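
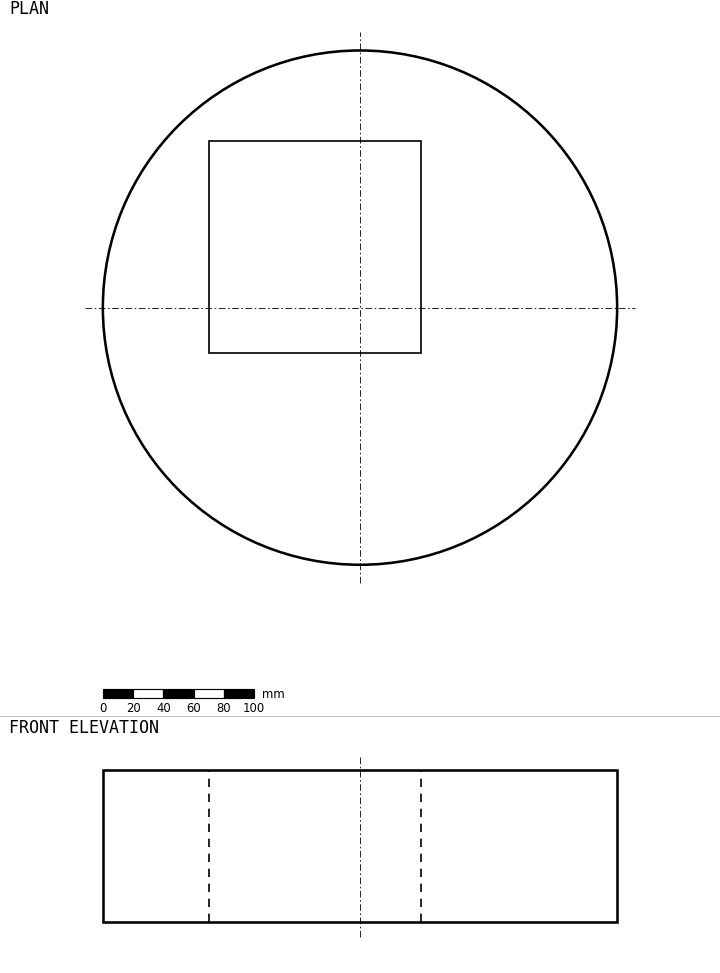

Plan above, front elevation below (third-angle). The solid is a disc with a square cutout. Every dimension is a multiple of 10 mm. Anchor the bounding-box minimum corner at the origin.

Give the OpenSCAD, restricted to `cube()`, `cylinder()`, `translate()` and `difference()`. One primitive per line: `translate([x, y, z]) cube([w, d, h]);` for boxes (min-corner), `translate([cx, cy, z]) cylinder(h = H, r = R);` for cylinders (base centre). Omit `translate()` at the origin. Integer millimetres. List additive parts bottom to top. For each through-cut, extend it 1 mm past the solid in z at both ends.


difference() {
  translate([170, 170, 0]) cylinder(h = 100, r = 170);
  translate([70, 140, -1]) cube([140, 140, 102]);
}


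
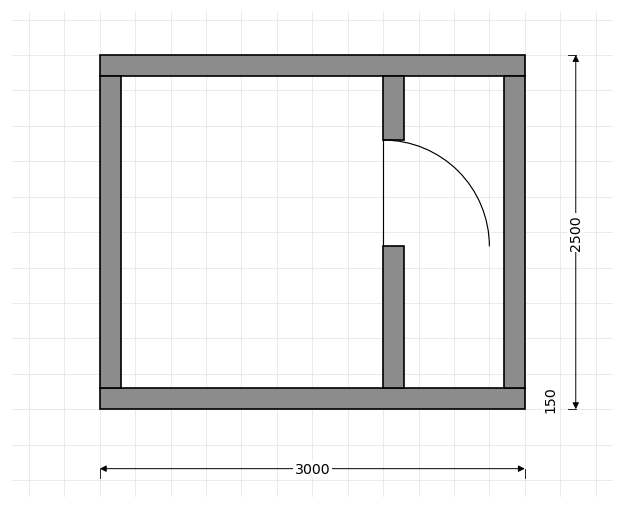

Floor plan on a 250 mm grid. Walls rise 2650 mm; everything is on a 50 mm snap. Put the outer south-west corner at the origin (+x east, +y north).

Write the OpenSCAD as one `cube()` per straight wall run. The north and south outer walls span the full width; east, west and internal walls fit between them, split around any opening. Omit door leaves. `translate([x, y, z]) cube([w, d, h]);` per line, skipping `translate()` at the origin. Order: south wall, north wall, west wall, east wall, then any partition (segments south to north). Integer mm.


cube([3000, 150, 2650]);
translate([0, 2350, 0]) cube([3000, 150, 2650]);
translate([0, 150, 0]) cube([150, 2200, 2650]);
translate([2850, 150, 0]) cube([150, 2200, 2650]);
translate([2000, 150, 0]) cube([150, 1000, 2650]);
translate([2000, 1900, 0]) cube([150, 450, 2650]);


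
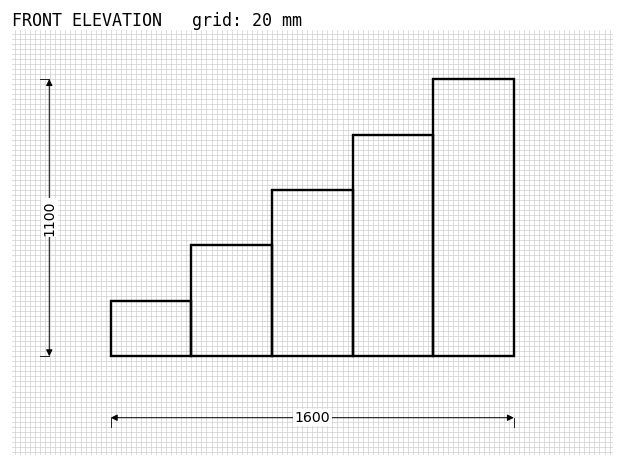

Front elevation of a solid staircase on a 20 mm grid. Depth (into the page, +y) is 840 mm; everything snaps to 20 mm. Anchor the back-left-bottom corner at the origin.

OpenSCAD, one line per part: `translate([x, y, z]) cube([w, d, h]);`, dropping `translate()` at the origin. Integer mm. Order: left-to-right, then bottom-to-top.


cube([320, 840, 220]);
translate([320, 0, 0]) cube([320, 840, 440]);
translate([640, 0, 0]) cube([320, 840, 660]);
translate([960, 0, 0]) cube([320, 840, 880]);
translate([1280, 0, 0]) cube([320, 840, 1100]);


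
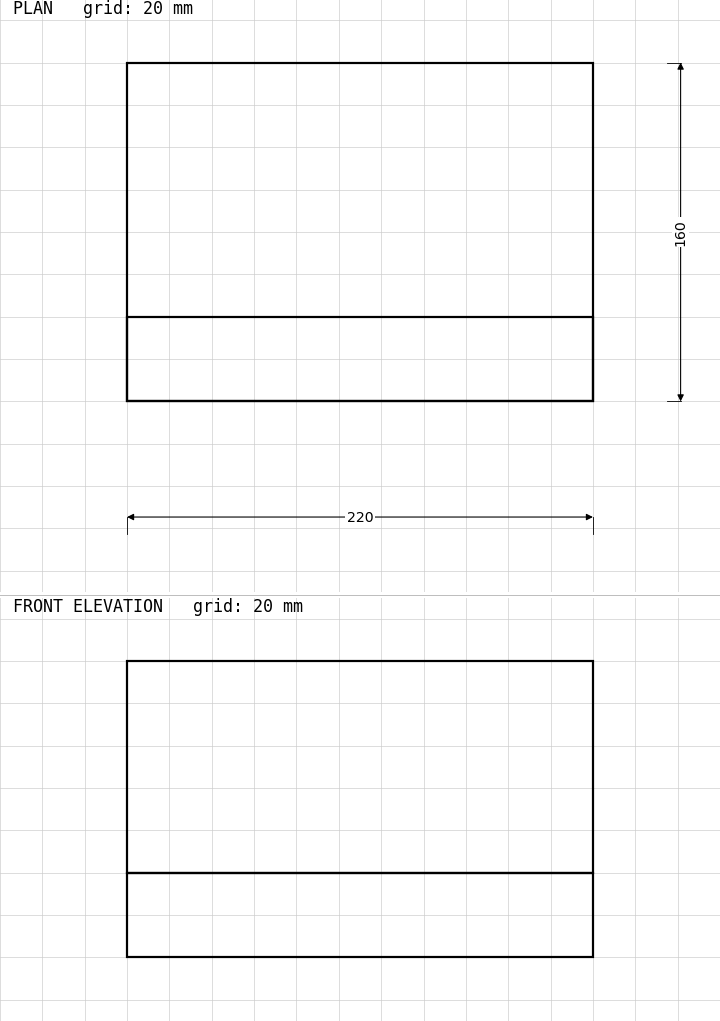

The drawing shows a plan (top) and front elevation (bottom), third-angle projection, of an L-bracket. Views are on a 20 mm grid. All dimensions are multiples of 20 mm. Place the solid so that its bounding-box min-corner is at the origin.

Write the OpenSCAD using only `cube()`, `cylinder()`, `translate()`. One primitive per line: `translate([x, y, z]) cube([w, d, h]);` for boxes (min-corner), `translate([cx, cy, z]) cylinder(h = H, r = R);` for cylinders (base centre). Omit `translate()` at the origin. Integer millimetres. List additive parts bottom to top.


cube([220, 160, 40]);
translate([0, 0, 40]) cube([220, 40, 100]);


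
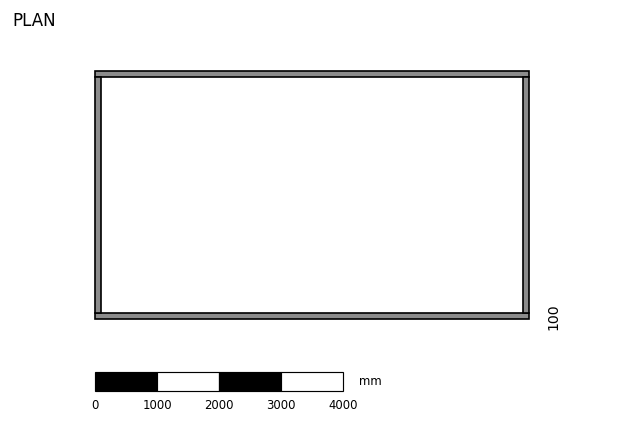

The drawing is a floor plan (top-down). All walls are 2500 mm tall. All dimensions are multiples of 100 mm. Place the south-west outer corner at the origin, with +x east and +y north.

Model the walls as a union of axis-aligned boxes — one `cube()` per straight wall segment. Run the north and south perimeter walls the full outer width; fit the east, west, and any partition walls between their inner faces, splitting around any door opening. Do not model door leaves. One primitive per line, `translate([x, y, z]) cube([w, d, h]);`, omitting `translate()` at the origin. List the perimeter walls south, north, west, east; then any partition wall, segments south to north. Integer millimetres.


cube([7000, 100, 2500]);
translate([0, 3900, 0]) cube([7000, 100, 2500]);
translate([0, 100, 0]) cube([100, 3800, 2500]);
translate([6900, 100, 0]) cube([100, 3800, 2500]);


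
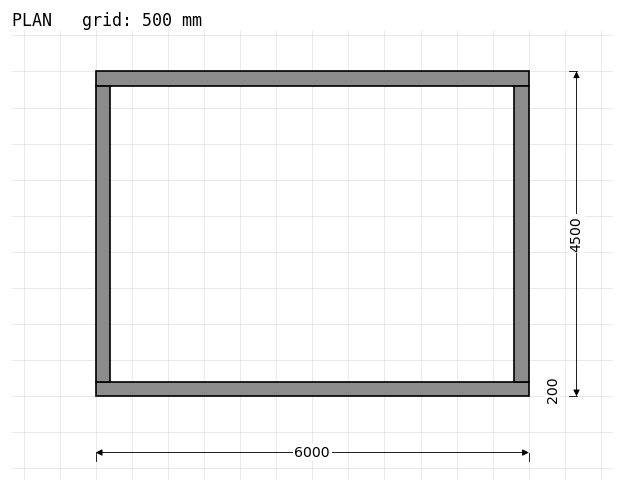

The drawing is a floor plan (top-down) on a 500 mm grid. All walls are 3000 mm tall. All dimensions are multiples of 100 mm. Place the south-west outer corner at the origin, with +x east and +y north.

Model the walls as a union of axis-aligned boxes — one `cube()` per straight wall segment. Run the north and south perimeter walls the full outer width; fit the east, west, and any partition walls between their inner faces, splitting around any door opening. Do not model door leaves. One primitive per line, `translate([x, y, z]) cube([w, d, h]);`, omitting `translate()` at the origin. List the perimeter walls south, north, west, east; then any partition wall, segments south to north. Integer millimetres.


cube([6000, 200, 3000]);
translate([0, 4300, 0]) cube([6000, 200, 3000]);
translate([0, 200, 0]) cube([200, 4100, 3000]);
translate([5800, 200, 0]) cube([200, 4100, 3000]);


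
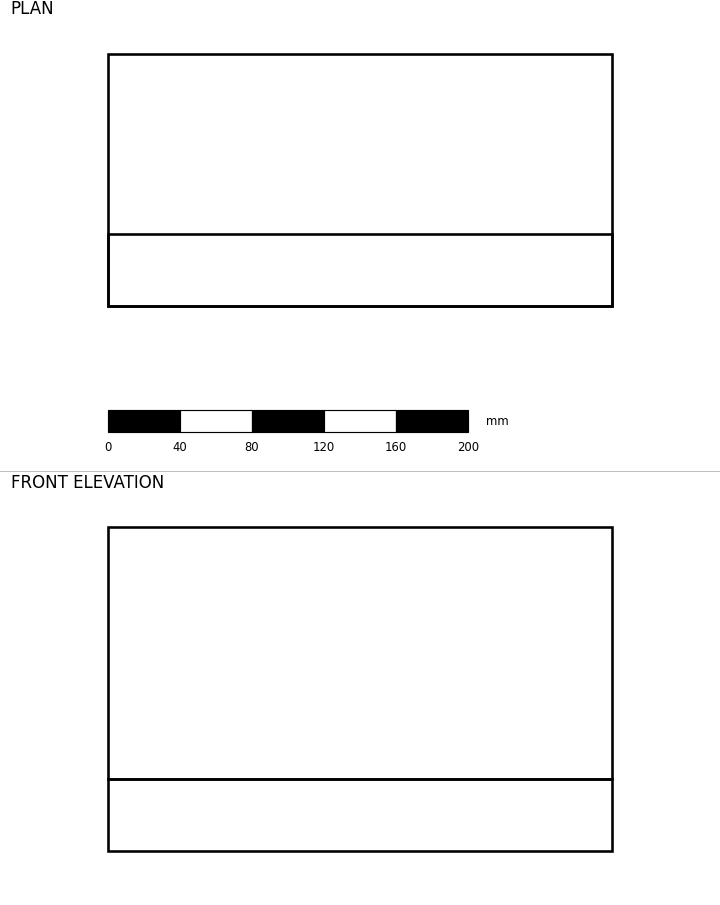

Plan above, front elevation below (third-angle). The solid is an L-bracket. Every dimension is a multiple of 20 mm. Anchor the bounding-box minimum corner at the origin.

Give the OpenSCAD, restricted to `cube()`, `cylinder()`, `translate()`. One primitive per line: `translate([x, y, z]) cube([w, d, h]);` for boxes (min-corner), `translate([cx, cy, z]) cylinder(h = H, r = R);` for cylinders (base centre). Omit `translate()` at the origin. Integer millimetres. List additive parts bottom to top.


cube([280, 140, 40]);
translate([0, 0, 40]) cube([280, 40, 140]);


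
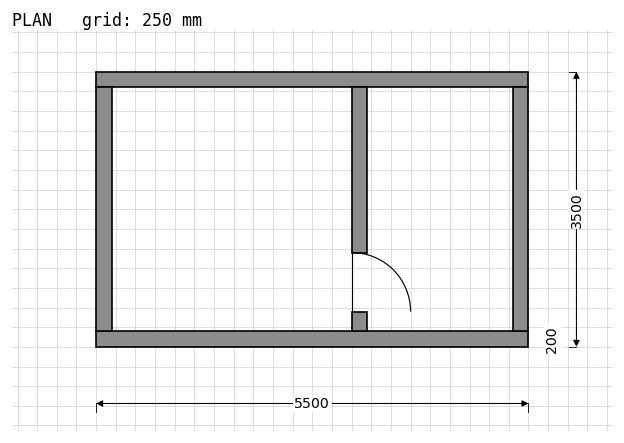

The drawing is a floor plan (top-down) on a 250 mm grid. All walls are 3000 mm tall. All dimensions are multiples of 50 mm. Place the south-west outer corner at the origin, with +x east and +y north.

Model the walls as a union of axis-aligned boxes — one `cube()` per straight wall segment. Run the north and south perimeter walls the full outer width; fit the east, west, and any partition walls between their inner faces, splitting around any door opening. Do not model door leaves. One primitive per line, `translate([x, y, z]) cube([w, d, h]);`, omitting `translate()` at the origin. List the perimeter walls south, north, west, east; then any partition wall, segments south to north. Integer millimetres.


cube([5500, 200, 3000]);
translate([0, 3300, 0]) cube([5500, 200, 3000]);
translate([0, 200, 0]) cube([200, 3100, 3000]);
translate([5300, 200, 0]) cube([200, 3100, 3000]);
translate([3250, 200, 0]) cube([200, 250, 3000]);
translate([3250, 1200, 0]) cube([200, 2100, 3000]);


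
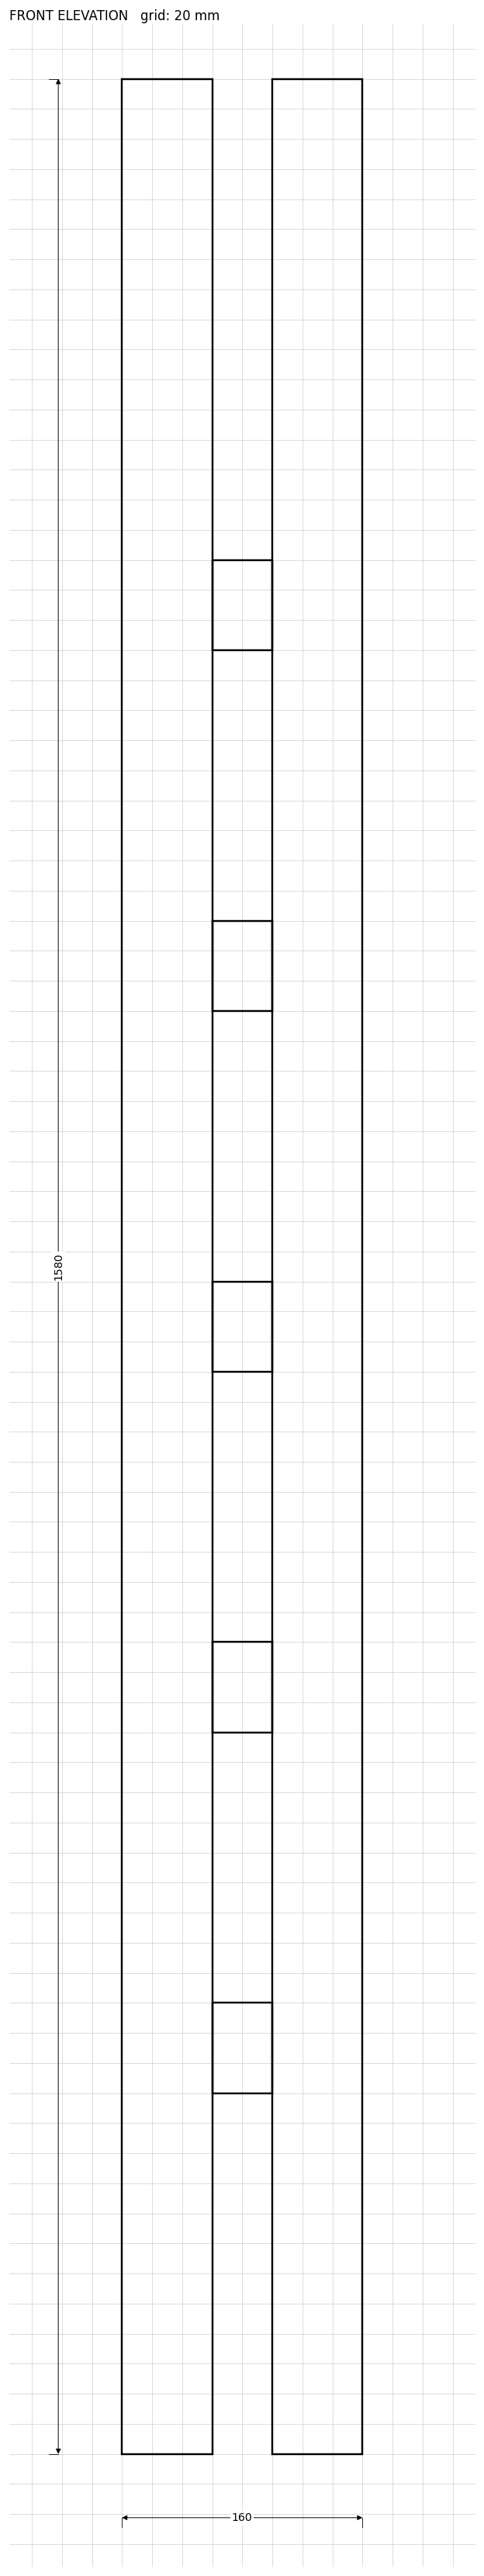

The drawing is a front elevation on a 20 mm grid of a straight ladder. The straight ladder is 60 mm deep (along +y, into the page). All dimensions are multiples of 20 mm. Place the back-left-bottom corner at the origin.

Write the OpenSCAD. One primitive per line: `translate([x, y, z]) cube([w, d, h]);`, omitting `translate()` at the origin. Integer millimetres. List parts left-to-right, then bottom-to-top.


cube([60, 60, 1580]);
translate([60, 0, 240]) cube([40, 60, 60]);
translate([60, 0, 480]) cube([40, 60, 60]);
translate([60, 0, 720]) cube([40, 60, 60]);
translate([60, 0, 960]) cube([40, 60, 60]);
translate([60, 0, 1200]) cube([40, 60, 60]);
translate([100, 0, 0]) cube([60, 60, 1580]);


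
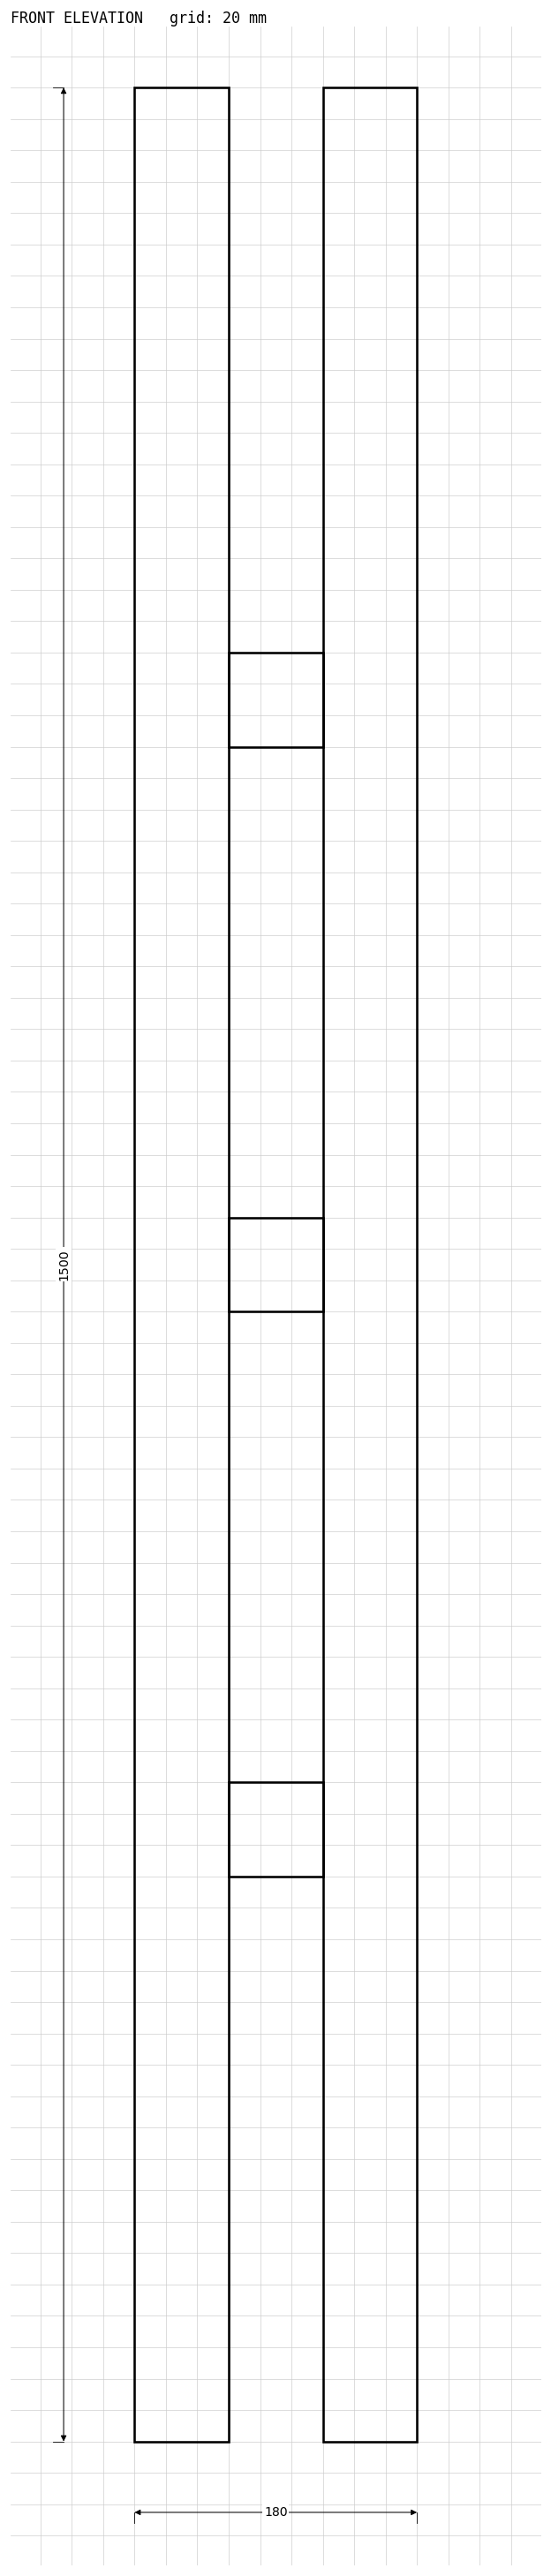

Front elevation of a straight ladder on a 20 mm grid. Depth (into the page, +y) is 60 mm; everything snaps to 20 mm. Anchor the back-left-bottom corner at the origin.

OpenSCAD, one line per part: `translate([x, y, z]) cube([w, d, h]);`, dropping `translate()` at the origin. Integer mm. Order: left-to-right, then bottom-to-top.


cube([60, 60, 1500]);
translate([60, 0, 360]) cube([60, 60, 60]);
translate([60, 0, 720]) cube([60, 60, 60]);
translate([60, 0, 1080]) cube([60, 60, 60]);
translate([120, 0, 0]) cube([60, 60, 1500]);


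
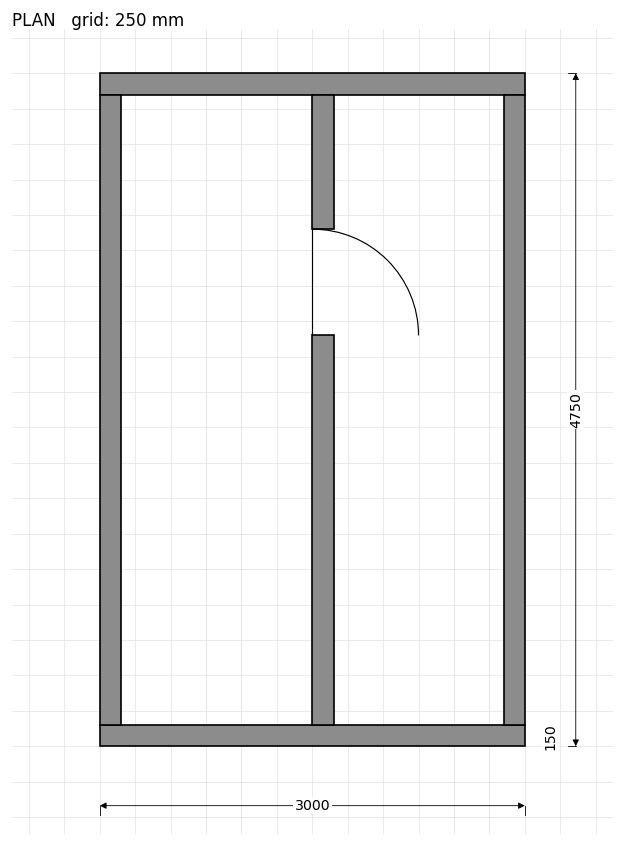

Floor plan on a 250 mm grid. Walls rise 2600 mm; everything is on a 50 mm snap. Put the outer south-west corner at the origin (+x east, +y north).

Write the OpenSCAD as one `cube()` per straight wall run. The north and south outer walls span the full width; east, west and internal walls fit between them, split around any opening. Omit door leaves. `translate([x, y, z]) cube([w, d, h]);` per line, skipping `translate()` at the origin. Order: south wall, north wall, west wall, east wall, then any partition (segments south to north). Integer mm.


cube([3000, 150, 2600]);
translate([0, 4600, 0]) cube([3000, 150, 2600]);
translate([0, 150, 0]) cube([150, 4450, 2600]);
translate([2850, 150, 0]) cube([150, 4450, 2600]);
translate([1500, 150, 0]) cube([150, 2750, 2600]);
translate([1500, 3650, 0]) cube([150, 950, 2600]);


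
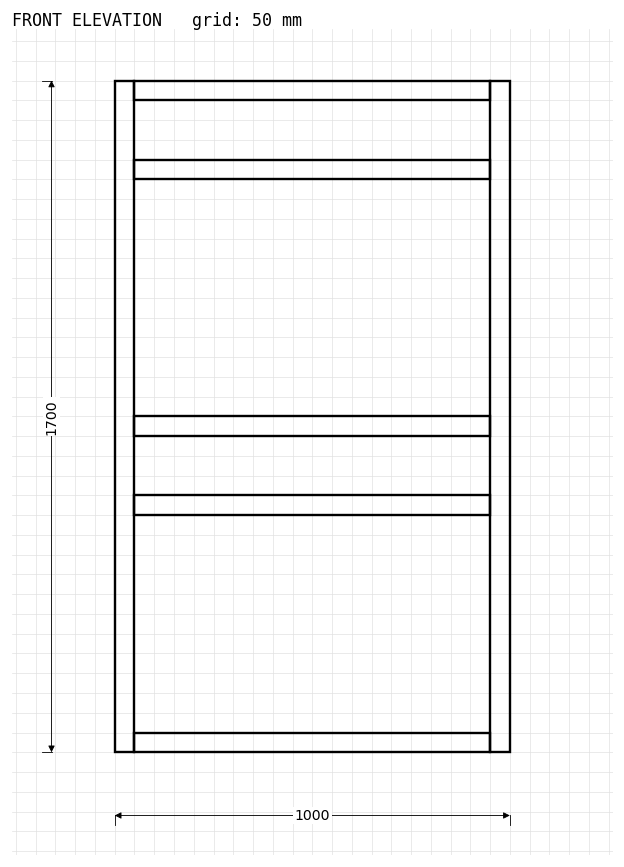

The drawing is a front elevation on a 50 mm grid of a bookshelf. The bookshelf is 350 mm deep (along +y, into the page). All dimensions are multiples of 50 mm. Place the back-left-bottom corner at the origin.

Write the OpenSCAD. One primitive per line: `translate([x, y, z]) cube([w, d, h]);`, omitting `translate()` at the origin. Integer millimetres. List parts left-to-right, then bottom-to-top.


cube([50, 350, 1700]);
translate([50, 0, 0]) cube([900, 350, 50]);
translate([50, 0, 600]) cube([900, 350, 50]);
translate([50, 0, 800]) cube([900, 350, 50]);
translate([50, 0, 1450]) cube([900, 350, 50]);
translate([50, 0, 1650]) cube([900, 350, 50]);
translate([950, 0, 0]) cube([50, 350, 1700]);


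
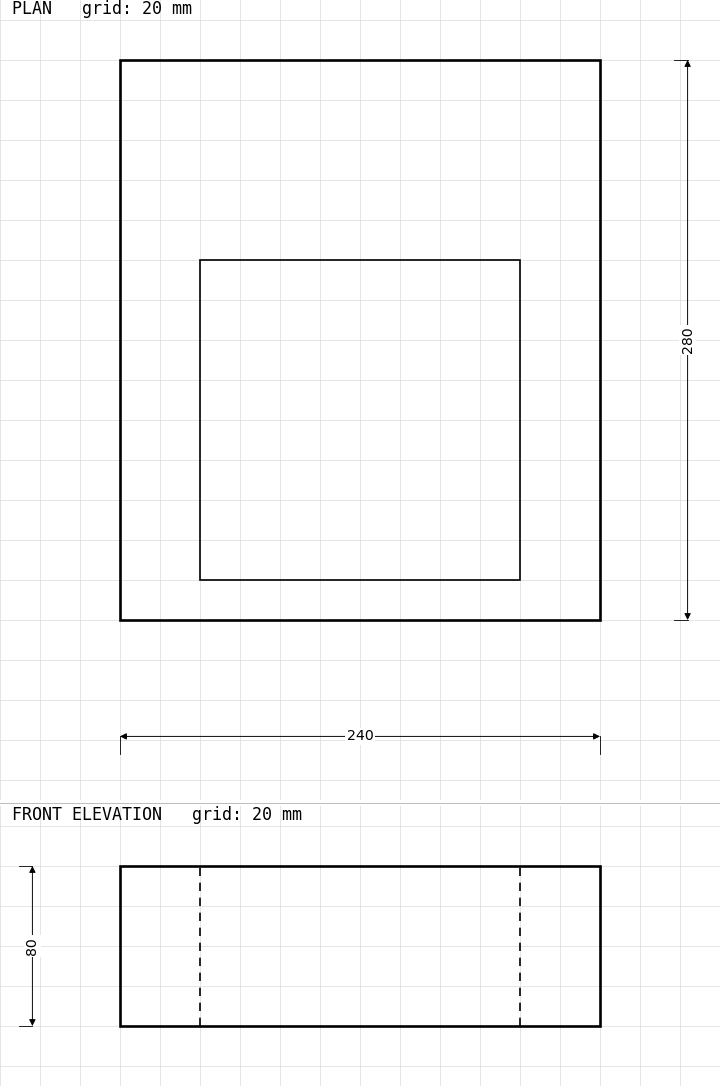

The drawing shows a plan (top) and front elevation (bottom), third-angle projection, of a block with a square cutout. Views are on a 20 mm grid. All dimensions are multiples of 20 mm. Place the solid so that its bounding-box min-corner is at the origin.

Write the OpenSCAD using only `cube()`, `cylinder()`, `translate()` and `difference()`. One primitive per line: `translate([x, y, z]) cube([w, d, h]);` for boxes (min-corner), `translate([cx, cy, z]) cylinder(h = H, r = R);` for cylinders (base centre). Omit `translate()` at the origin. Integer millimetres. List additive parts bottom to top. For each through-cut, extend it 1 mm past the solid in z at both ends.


difference() {
  cube([240, 280, 80]);
  translate([40, 20, -1]) cube([160, 160, 82]);
}


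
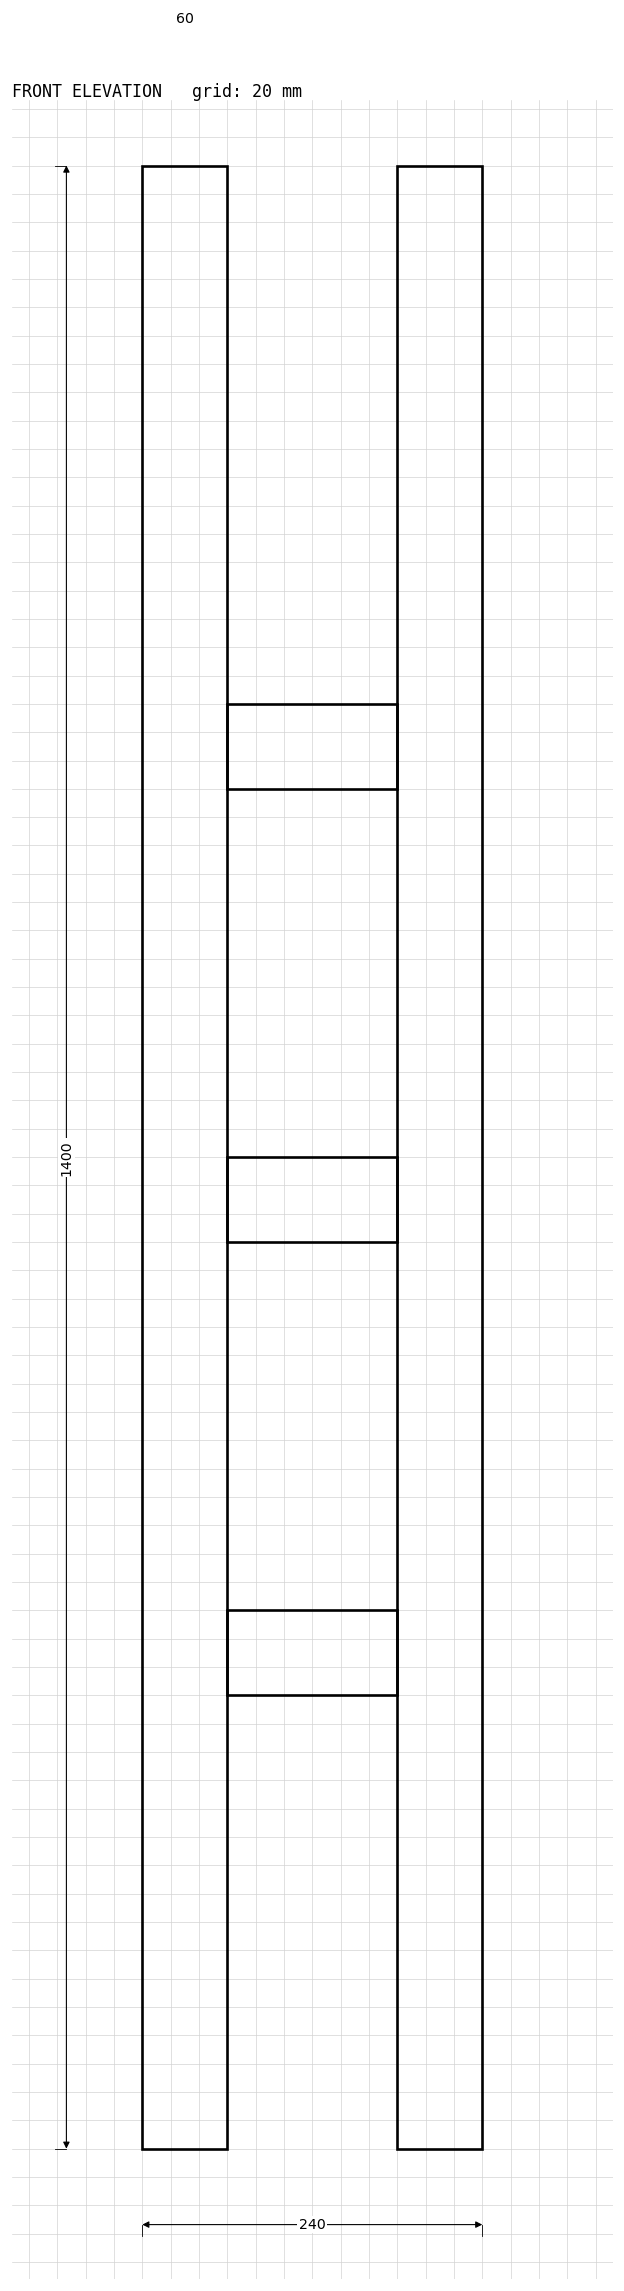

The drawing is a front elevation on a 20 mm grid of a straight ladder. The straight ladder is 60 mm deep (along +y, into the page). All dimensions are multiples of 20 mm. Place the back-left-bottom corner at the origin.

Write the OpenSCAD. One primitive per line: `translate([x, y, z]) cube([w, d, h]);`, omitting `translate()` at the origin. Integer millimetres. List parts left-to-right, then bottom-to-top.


cube([60, 60, 1400]);
translate([60, 0, 320]) cube([120, 60, 60]);
translate([60, 0, 640]) cube([120, 60, 60]);
translate([60, 0, 960]) cube([120, 60, 60]);
translate([180, 0, 0]) cube([60, 60, 1400]);


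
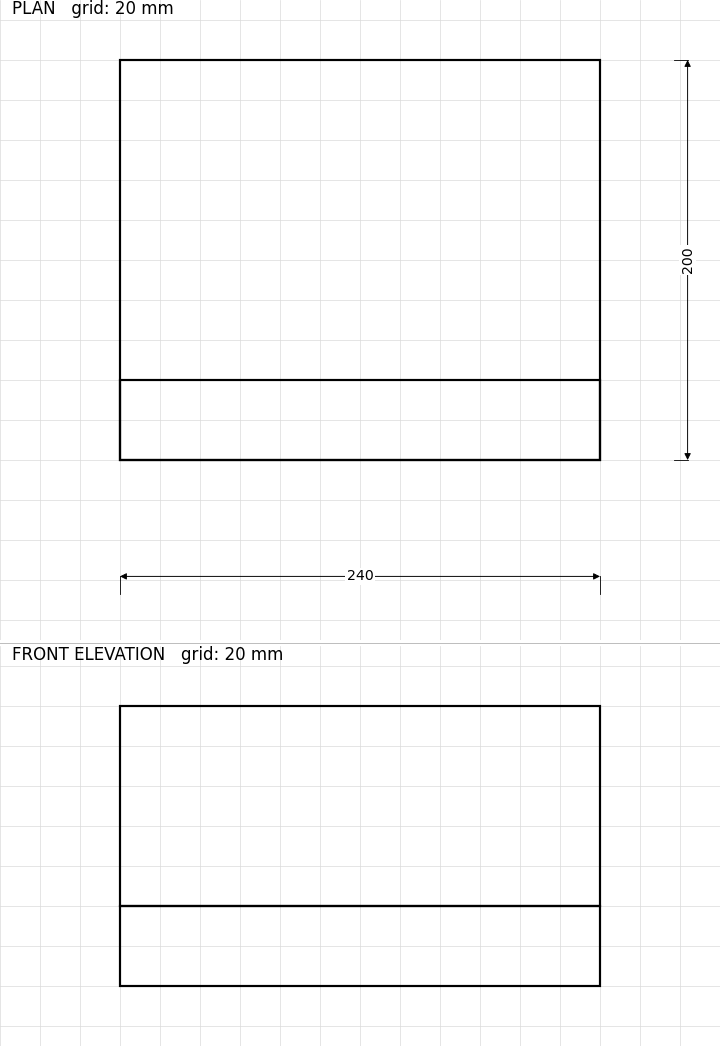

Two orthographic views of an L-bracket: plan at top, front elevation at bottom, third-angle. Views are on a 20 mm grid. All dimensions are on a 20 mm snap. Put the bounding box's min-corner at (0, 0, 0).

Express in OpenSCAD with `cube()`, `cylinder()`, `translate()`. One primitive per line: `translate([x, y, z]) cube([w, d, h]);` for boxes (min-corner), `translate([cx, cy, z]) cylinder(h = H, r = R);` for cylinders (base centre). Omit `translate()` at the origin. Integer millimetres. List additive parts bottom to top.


cube([240, 200, 40]);
translate([0, 0, 40]) cube([240, 40, 100]);


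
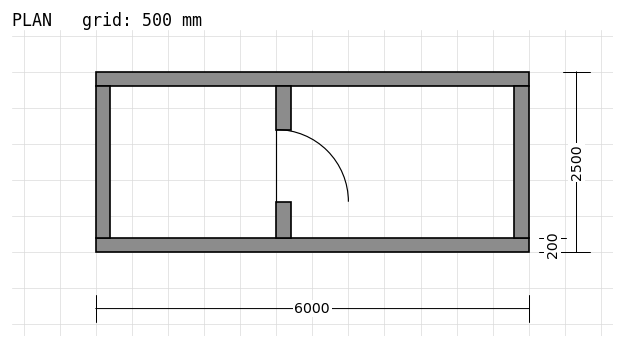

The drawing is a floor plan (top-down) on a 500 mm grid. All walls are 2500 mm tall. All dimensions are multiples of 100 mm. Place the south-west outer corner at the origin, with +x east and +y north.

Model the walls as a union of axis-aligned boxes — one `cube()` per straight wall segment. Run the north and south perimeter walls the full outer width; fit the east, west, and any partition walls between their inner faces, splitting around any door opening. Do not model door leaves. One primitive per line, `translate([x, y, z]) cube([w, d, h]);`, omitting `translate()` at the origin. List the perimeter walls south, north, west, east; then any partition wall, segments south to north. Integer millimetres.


cube([6000, 200, 2500]);
translate([0, 2300, 0]) cube([6000, 200, 2500]);
translate([0, 200, 0]) cube([200, 2100, 2500]);
translate([5800, 200, 0]) cube([200, 2100, 2500]);
translate([2500, 200, 0]) cube([200, 500, 2500]);
translate([2500, 1700, 0]) cube([200, 600, 2500]);


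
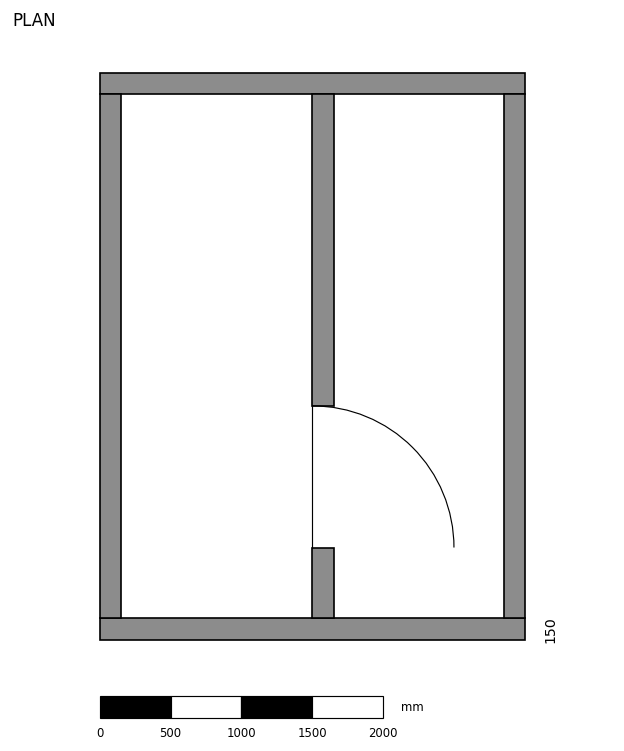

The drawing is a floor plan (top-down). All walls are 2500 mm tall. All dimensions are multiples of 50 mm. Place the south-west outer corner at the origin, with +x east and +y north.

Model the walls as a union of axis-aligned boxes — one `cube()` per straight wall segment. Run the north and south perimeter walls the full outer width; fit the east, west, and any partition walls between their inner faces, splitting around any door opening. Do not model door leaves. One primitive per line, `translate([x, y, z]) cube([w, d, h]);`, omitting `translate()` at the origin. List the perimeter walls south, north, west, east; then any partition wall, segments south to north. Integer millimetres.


cube([3000, 150, 2500]);
translate([0, 3850, 0]) cube([3000, 150, 2500]);
translate([0, 150, 0]) cube([150, 3700, 2500]);
translate([2850, 150, 0]) cube([150, 3700, 2500]);
translate([1500, 150, 0]) cube([150, 500, 2500]);
translate([1500, 1650, 0]) cube([150, 2200, 2500]);


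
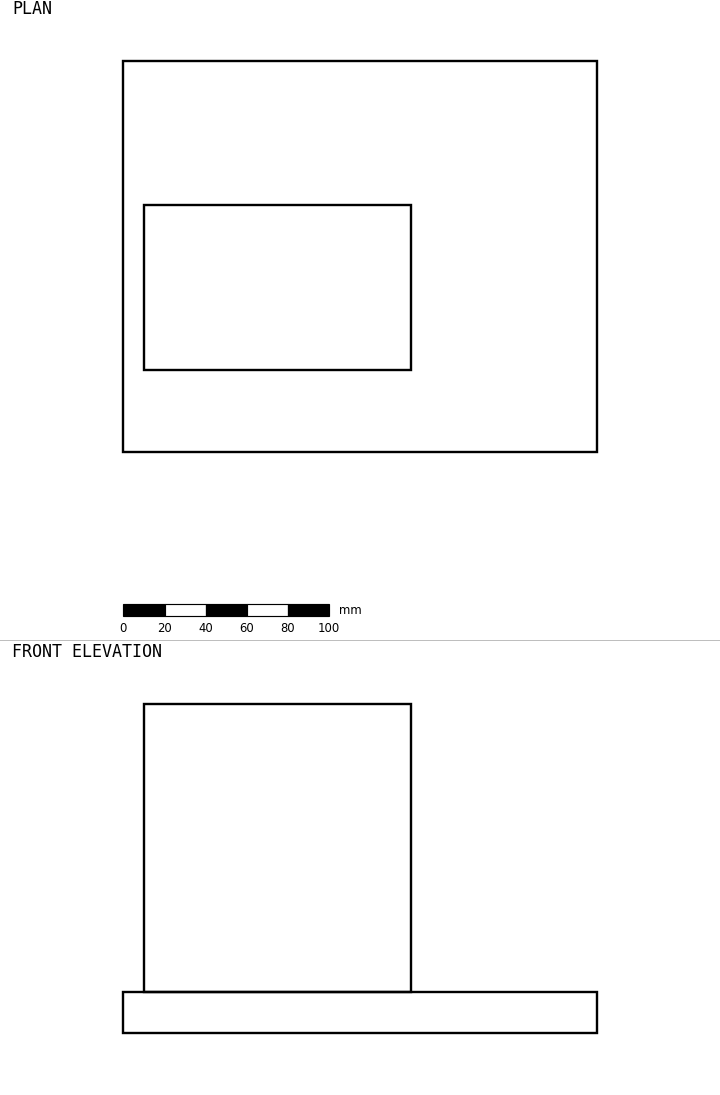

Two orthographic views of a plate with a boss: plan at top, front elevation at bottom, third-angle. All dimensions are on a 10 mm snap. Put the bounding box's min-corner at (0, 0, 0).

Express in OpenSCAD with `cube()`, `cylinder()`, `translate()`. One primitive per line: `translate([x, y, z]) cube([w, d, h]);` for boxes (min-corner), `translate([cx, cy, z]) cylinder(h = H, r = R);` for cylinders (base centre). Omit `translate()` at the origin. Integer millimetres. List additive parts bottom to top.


cube([230, 190, 20]);
translate([10, 40, 20]) cube([130, 80, 140]);


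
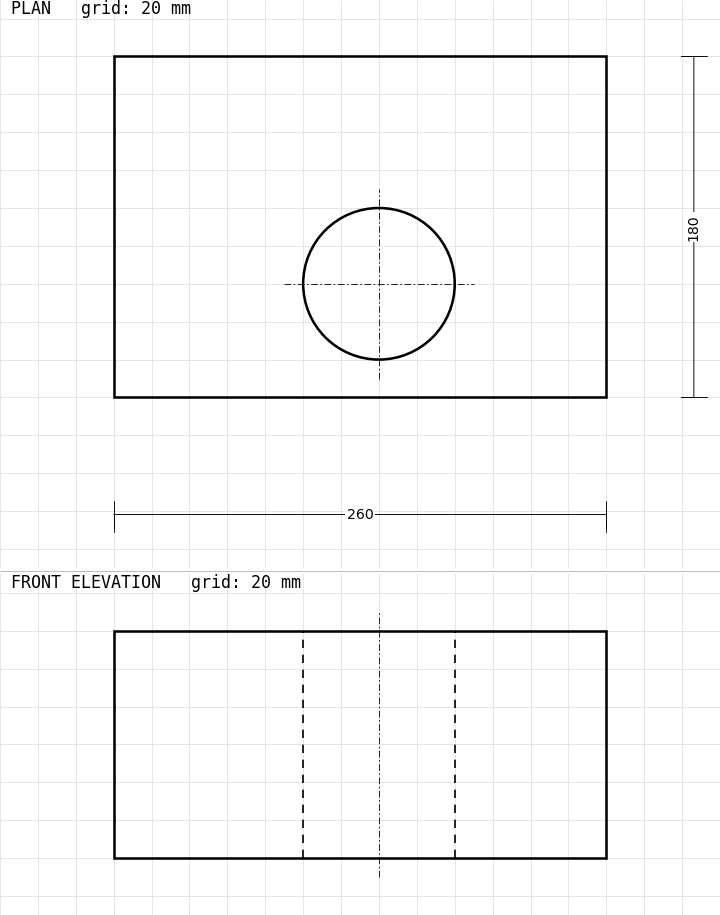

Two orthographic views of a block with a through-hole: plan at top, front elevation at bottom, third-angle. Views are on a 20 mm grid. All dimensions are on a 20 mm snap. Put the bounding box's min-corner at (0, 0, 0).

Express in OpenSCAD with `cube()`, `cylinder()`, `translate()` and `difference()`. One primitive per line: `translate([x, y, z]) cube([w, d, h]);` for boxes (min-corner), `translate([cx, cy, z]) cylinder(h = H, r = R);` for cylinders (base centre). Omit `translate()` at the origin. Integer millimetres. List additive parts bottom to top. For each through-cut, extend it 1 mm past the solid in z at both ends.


difference() {
  cube([260, 180, 120]);
  translate([140, 60, -1]) cylinder(h = 122, r = 40);
}


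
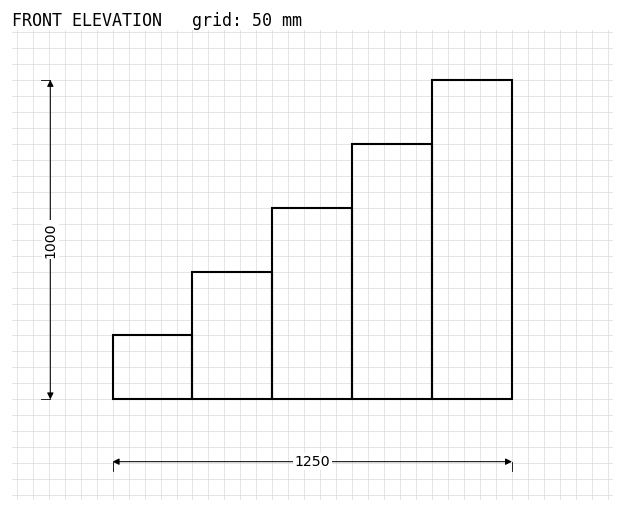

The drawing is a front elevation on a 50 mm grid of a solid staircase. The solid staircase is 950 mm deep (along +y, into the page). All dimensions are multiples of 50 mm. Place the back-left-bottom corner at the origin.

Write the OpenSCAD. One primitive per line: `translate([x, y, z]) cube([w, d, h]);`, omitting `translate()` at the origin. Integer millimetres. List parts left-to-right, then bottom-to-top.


cube([250, 950, 200]);
translate([250, 0, 0]) cube([250, 950, 400]);
translate([500, 0, 0]) cube([250, 950, 600]);
translate([750, 0, 0]) cube([250, 950, 800]);
translate([1000, 0, 0]) cube([250, 950, 1000]);


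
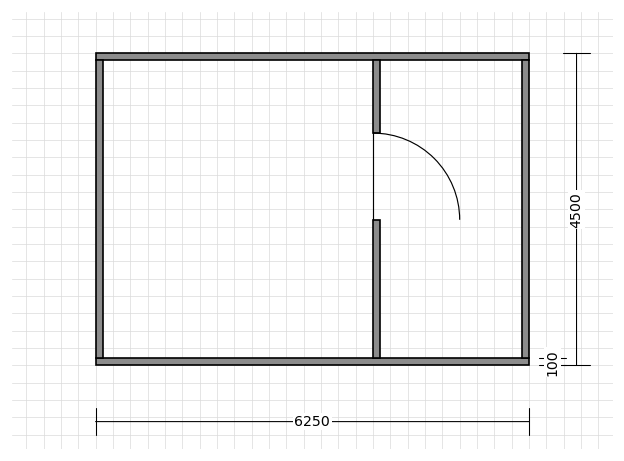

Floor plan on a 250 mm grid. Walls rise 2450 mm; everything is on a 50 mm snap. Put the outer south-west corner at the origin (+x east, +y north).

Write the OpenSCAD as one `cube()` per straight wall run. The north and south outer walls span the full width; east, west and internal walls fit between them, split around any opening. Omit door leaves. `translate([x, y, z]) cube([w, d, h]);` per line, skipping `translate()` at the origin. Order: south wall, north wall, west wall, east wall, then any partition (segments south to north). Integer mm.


cube([6250, 100, 2450]);
translate([0, 4400, 0]) cube([6250, 100, 2450]);
translate([0, 100, 0]) cube([100, 4300, 2450]);
translate([6150, 100, 0]) cube([100, 4300, 2450]);
translate([4000, 100, 0]) cube([100, 2000, 2450]);
translate([4000, 3350, 0]) cube([100, 1050, 2450]);


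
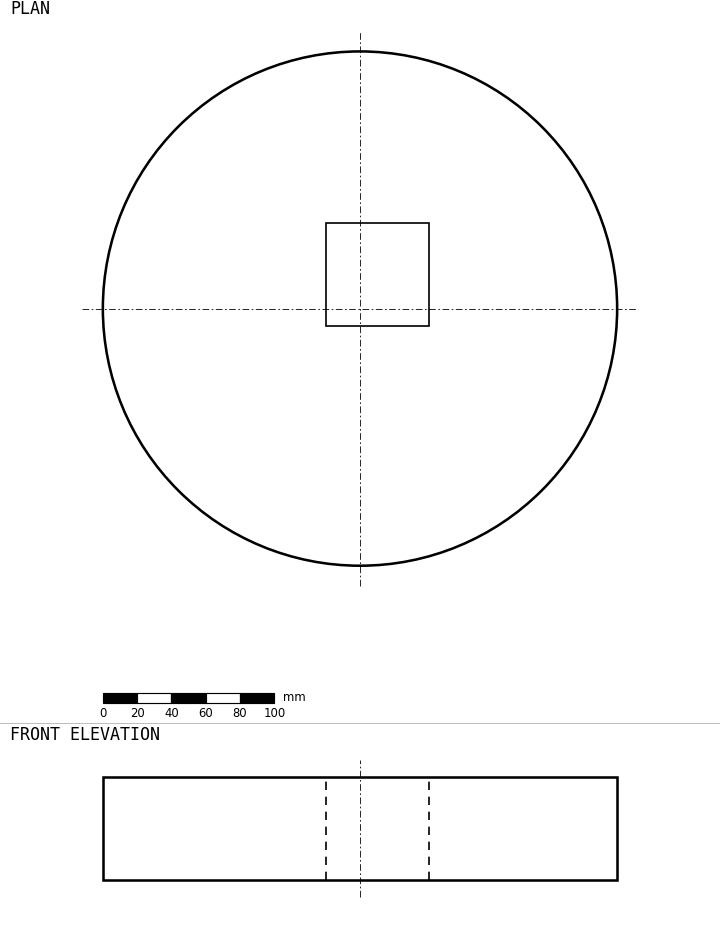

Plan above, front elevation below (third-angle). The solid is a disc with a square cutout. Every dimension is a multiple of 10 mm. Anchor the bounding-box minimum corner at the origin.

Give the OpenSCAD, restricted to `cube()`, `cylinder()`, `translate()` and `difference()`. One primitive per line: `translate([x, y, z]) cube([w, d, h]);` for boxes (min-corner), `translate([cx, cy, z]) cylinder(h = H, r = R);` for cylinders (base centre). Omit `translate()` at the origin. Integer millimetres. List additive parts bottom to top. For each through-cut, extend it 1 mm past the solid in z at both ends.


difference() {
  translate([150, 150, 0]) cylinder(h = 60, r = 150);
  translate([130, 140, -1]) cube([60, 60, 62]);
}


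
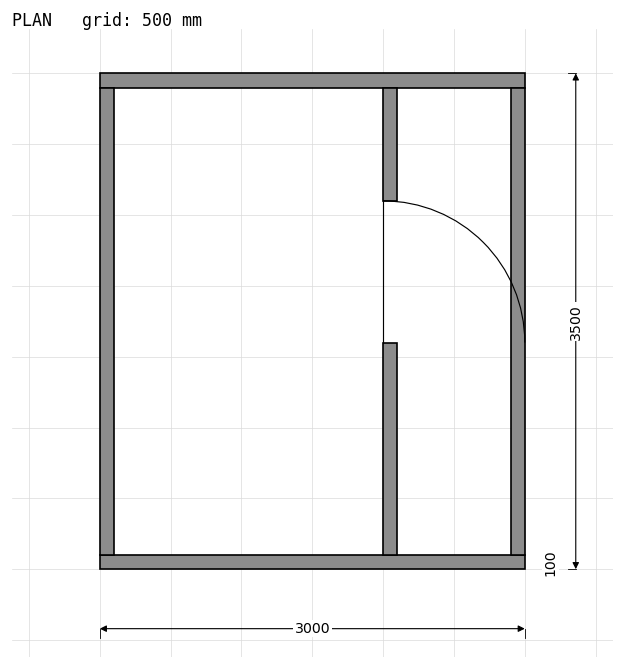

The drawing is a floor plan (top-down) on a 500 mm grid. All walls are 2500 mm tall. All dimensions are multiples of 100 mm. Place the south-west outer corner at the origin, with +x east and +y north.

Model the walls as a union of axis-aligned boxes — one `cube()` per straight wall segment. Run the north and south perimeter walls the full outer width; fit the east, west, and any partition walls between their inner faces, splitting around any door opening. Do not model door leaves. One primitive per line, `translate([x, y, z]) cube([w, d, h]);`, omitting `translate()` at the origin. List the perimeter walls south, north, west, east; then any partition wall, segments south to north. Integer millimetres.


cube([3000, 100, 2500]);
translate([0, 3400, 0]) cube([3000, 100, 2500]);
translate([0, 100, 0]) cube([100, 3300, 2500]);
translate([2900, 100, 0]) cube([100, 3300, 2500]);
translate([2000, 100, 0]) cube([100, 1500, 2500]);
translate([2000, 2600, 0]) cube([100, 800, 2500]);


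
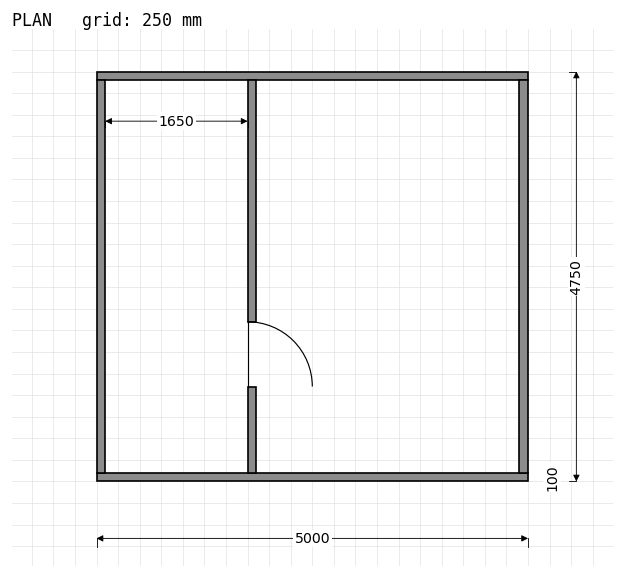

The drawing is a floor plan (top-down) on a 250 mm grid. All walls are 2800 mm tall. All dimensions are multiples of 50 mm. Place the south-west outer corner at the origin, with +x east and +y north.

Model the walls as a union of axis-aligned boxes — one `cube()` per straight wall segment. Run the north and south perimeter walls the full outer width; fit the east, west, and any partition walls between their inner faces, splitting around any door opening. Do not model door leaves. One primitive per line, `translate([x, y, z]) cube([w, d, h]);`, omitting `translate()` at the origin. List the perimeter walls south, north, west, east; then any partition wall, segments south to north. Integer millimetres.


cube([5000, 100, 2800]);
translate([0, 4650, 0]) cube([5000, 100, 2800]);
translate([0, 100, 0]) cube([100, 4550, 2800]);
translate([4900, 100, 0]) cube([100, 4550, 2800]);
translate([1750, 100, 0]) cube([100, 1000, 2800]);
translate([1750, 1850, 0]) cube([100, 2800, 2800]);


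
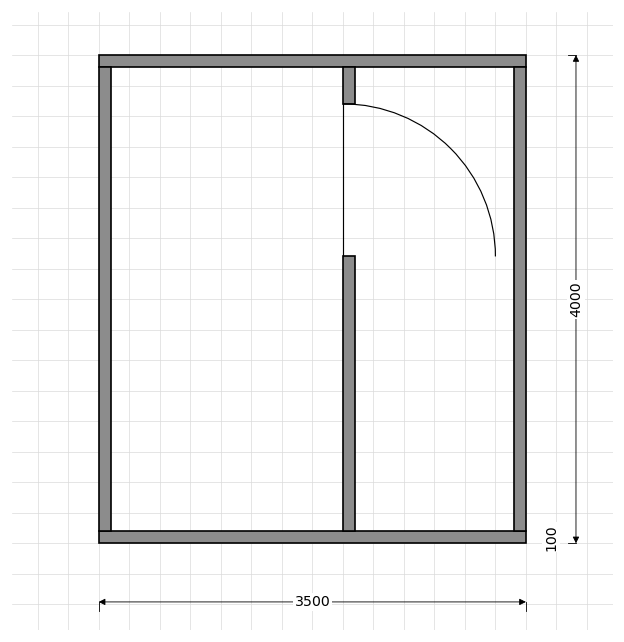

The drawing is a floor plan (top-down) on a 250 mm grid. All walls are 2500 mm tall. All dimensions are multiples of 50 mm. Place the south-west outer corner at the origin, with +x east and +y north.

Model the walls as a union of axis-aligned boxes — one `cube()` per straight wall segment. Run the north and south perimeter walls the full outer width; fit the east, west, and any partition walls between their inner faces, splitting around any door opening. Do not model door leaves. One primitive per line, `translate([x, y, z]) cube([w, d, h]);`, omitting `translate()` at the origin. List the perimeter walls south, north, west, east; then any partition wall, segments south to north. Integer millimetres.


cube([3500, 100, 2500]);
translate([0, 3900, 0]) cube([3500, 100, 2500]);
translate([0, 100, 0]) cube([100, 3800, 2500]);
translate([3400, 100, 0]) cube([100, 3800, 2500]);
translate([2000, 100, 0]) cube([100, 2250, 2500]);
translate([2000, 3600, 0]) cube([100, 300, 2500]);


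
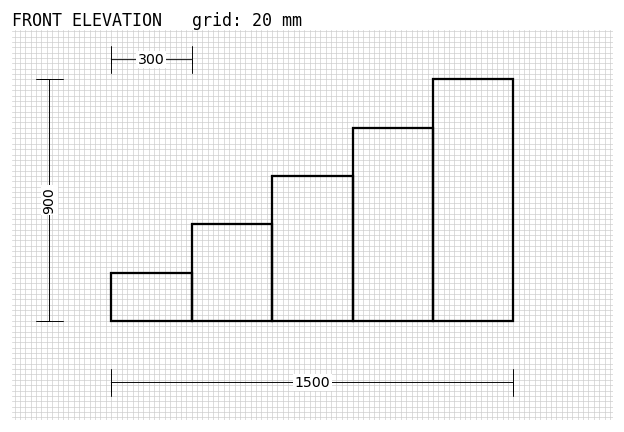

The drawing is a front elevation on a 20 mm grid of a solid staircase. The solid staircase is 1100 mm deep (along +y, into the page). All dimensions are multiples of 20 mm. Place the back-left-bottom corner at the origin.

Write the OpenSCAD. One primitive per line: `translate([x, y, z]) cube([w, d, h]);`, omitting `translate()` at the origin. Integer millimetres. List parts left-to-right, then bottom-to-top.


cube([300, 1100, 180]);
translate([300, 0, 0]) cube([300, 1100, 360]);
translate([600, 0, 0]) cube([300, 1100, 540]);
translate([900, 0, 0]) cube([300, 1100, 720]);
translate([1200, 0, 0]) cube([300, 1100, 900]);


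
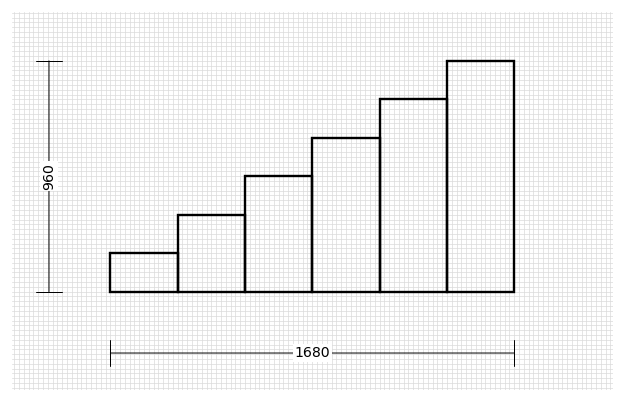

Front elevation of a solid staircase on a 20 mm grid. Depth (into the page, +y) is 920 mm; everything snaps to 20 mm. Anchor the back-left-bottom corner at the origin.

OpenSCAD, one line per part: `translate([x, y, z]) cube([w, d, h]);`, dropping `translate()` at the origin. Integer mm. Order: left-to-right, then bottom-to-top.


cube([280, 920, 160]);
translate([280, 0, 0]) cube([280, 920, 320]);
translate([560, 0, 0]) cube([280, 920, 480]);
translate([840, 0, 0]) cube([280, 920, 640]);
translate([1120, 0, 0]) cube([280, 920, 800]);
translate([1400, 0, 0]) cube([280, 920, 960]);


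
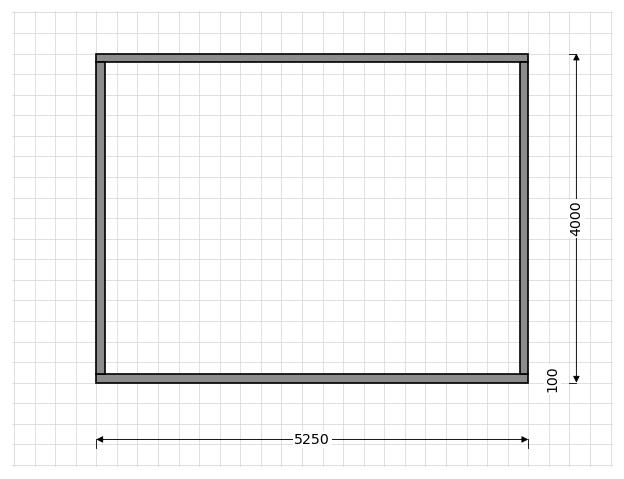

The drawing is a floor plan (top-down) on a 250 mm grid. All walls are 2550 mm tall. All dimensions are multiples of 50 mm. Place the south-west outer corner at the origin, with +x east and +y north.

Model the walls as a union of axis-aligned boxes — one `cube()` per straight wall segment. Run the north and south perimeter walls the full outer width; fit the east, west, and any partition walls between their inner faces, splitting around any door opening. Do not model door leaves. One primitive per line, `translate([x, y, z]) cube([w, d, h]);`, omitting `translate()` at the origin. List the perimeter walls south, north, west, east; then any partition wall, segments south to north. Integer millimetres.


cube([5250, 100, 2550]);
translate([0, 3900, 0]) cube([5250, 100, 2550]);
translate([0, 100, 0]) cube([100, 3800, 2550]);
translate([5150, 100, 0]) cube([100, 3800, 2550]);


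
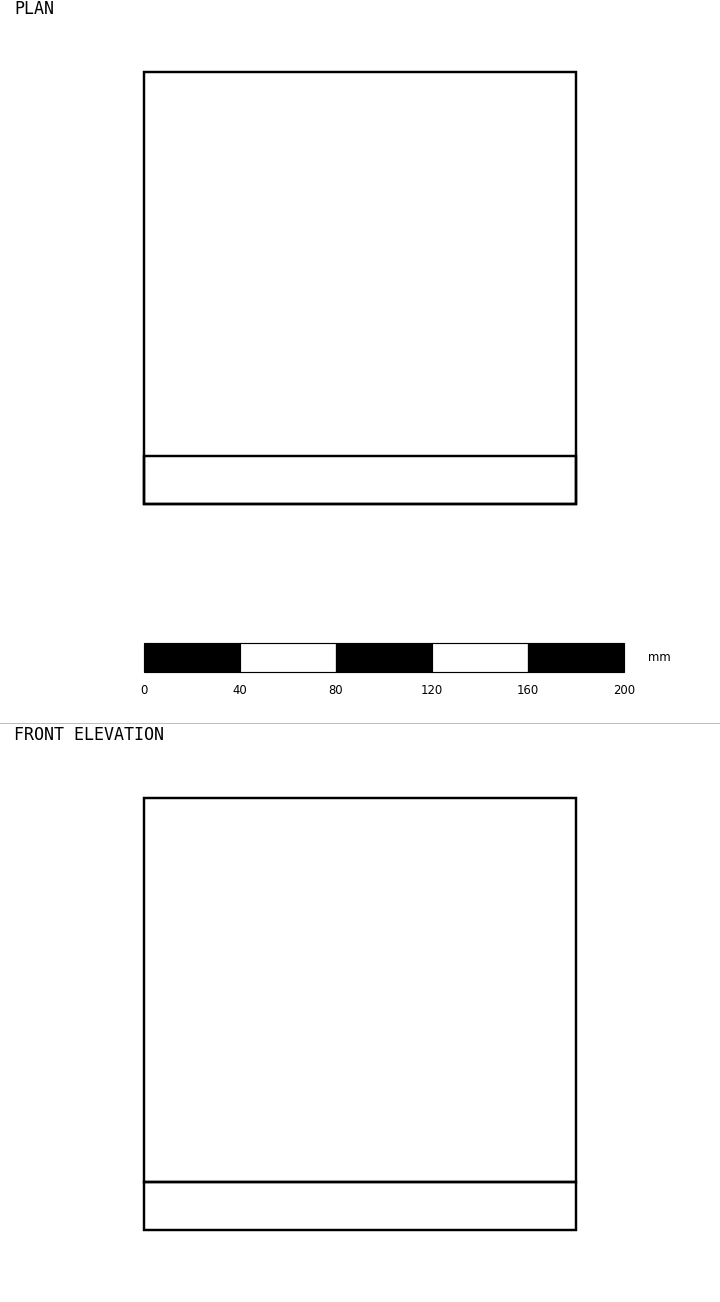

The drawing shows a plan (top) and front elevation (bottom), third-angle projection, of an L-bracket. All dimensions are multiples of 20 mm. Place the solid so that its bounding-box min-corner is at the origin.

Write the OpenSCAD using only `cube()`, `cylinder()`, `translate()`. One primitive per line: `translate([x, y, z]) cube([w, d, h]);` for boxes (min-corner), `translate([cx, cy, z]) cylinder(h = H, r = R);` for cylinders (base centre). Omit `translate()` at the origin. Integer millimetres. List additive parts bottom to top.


cube([180, 180, 20]);
translate([0, 0, 20]) cube([180, 20, 160]);


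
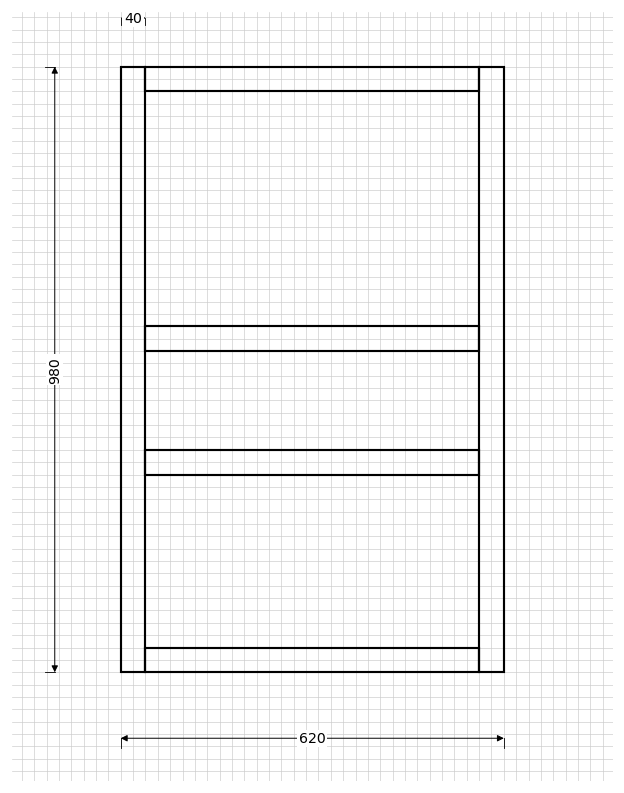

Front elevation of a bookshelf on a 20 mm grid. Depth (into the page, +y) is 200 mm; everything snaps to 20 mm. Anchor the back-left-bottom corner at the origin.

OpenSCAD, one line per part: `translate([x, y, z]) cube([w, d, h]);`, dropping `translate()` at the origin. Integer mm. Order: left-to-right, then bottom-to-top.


cube([40, 200, 980]);
translate([40, 0, 0]) cube([540, 200, 40]);
translate([40, 0, 320]) cube([540, 200, 40]);
translate([40, 0, 520]) cube([540, 200, 40]);
translate([40, 0, 940]) cube([540, 200, 40]);
translate([580, 0, 0]) cube([40, 200, 980]);


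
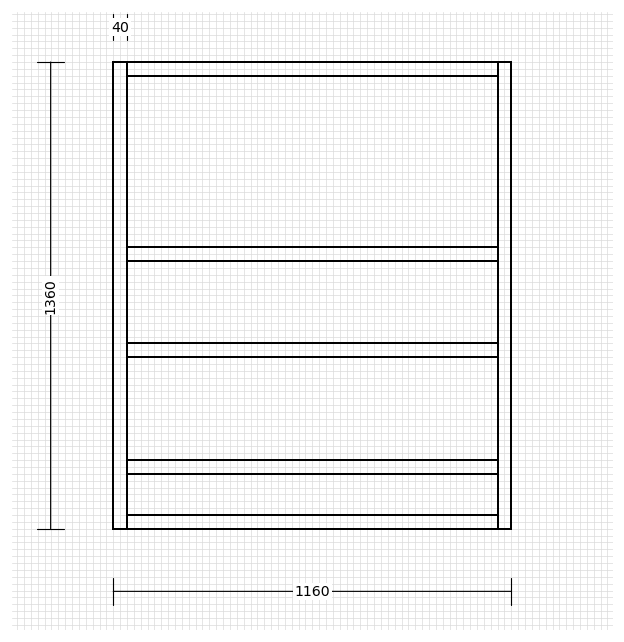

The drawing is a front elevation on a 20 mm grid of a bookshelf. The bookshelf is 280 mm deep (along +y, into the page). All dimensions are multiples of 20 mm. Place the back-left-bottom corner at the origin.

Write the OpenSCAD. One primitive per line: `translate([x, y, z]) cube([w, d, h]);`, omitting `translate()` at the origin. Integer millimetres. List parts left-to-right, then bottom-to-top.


cube([40, 280, 1360]);
translate([40, 0, 0]) cube([1080, 280, 40]);
translate([40, 0, 160]) cube([1080, 280, 40]);
translate([40, 0, 500]) cube([1080, 280, 40]);
translate([40, 0, 780]) cube([1080, 280, 40]);
translate([40, 0, 1320]) cube([1080, 280, 40]);
translate([1120, 0, 0]) cube([40, 280, 1360]);


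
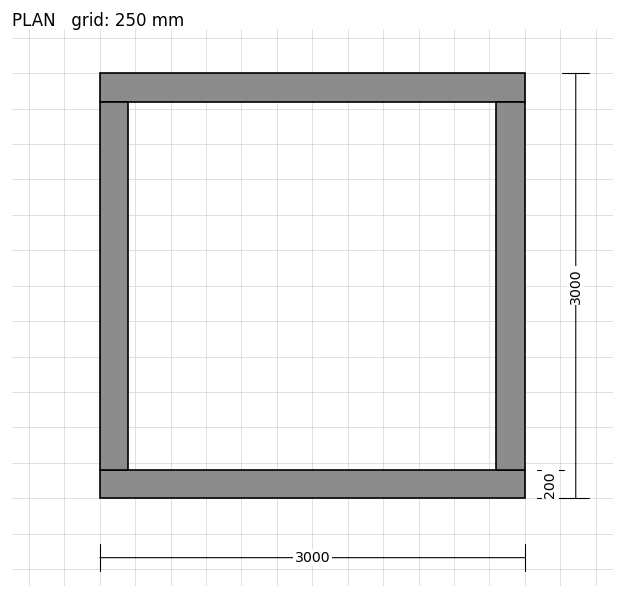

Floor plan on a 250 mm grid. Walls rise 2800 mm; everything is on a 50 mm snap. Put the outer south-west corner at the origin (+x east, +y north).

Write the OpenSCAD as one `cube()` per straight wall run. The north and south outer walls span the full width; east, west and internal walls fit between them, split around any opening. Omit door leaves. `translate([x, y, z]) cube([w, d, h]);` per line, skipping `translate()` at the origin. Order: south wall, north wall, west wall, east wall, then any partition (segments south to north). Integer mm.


cube([3000, 200, 2800]);
translate([0, 2800, 0]) cube([3000, 200, 2800]);
translate([0, 200, 0]) cube([200, 2600, 2800]);
translate([2800, 200, 0]) cube([200, 2600, 2800]);


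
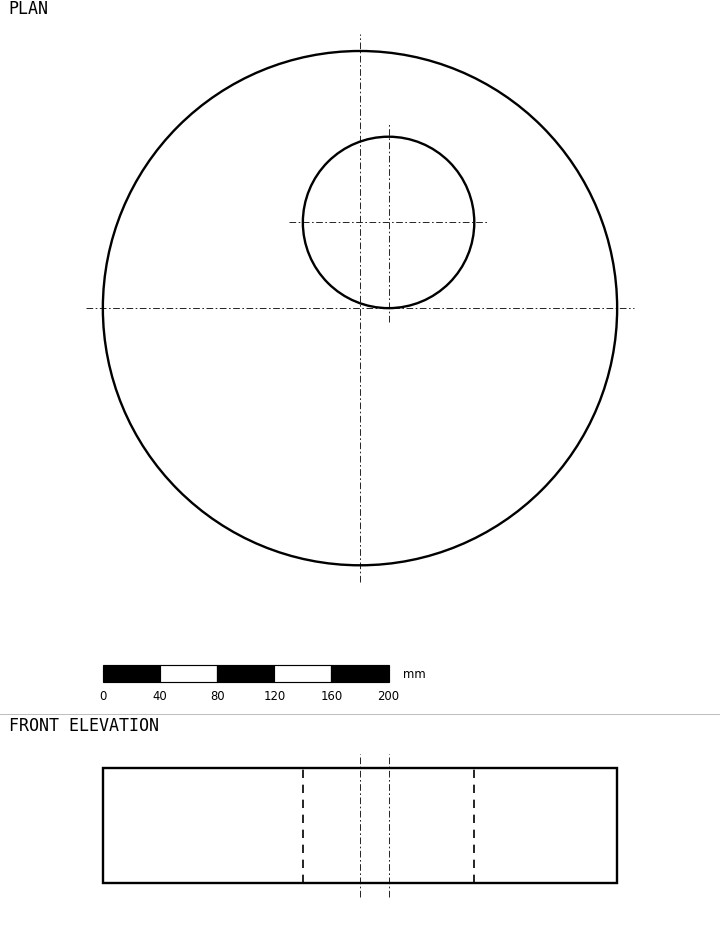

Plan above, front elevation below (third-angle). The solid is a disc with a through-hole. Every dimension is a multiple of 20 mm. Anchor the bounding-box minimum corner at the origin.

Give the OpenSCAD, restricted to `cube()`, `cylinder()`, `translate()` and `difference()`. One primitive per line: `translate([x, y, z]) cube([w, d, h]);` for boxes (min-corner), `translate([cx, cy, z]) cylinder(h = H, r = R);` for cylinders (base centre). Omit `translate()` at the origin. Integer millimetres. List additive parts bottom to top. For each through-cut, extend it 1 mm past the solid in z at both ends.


difference() {
  translate([180, 180, 0]) cylinder(h = 80, r = 180);
  translate([200, 240, -1]) cylinder(h = 82, r = 60);
}


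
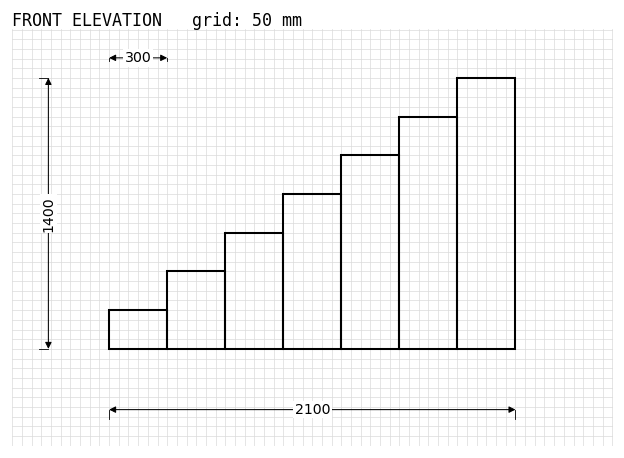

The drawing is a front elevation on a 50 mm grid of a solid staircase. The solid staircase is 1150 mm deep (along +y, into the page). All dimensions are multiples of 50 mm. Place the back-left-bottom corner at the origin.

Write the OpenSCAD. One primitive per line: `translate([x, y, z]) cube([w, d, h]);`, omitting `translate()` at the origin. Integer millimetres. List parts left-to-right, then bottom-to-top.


cube([300, 1150, 200]);
translate([300, 0, 0]) cube([300, 1150, 400]);
translate([600, 0, 0]) cube([300, 1150, 600]);
translate([900, 0, 0]) cube([300, 1150, 800]);
translate([1200, 0, 0]) cube([300, 1150, 1000]);
translate([1500, 0, 0]) cube([300, 1150, 1200]);
translate([1800, 0, 0]) cube([300, 1150, 1400]);


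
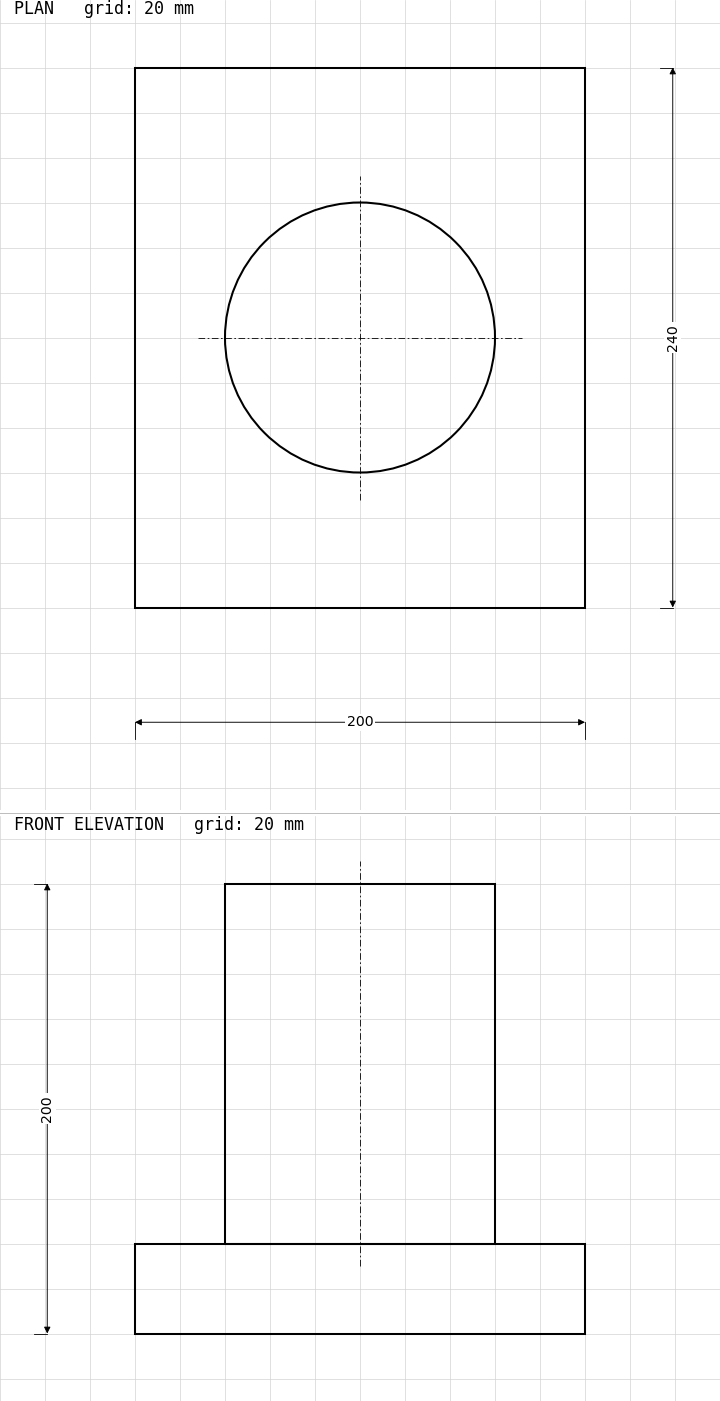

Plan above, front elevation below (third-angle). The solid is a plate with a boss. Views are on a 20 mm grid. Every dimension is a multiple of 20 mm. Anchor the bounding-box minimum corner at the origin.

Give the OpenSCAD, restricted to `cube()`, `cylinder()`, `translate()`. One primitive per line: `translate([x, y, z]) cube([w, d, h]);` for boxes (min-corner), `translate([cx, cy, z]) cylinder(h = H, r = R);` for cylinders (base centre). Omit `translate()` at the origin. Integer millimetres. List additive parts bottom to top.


cube([200, 240, 40]);
translate([100, 120, 40]) cylinder(h = 160, r = 60);


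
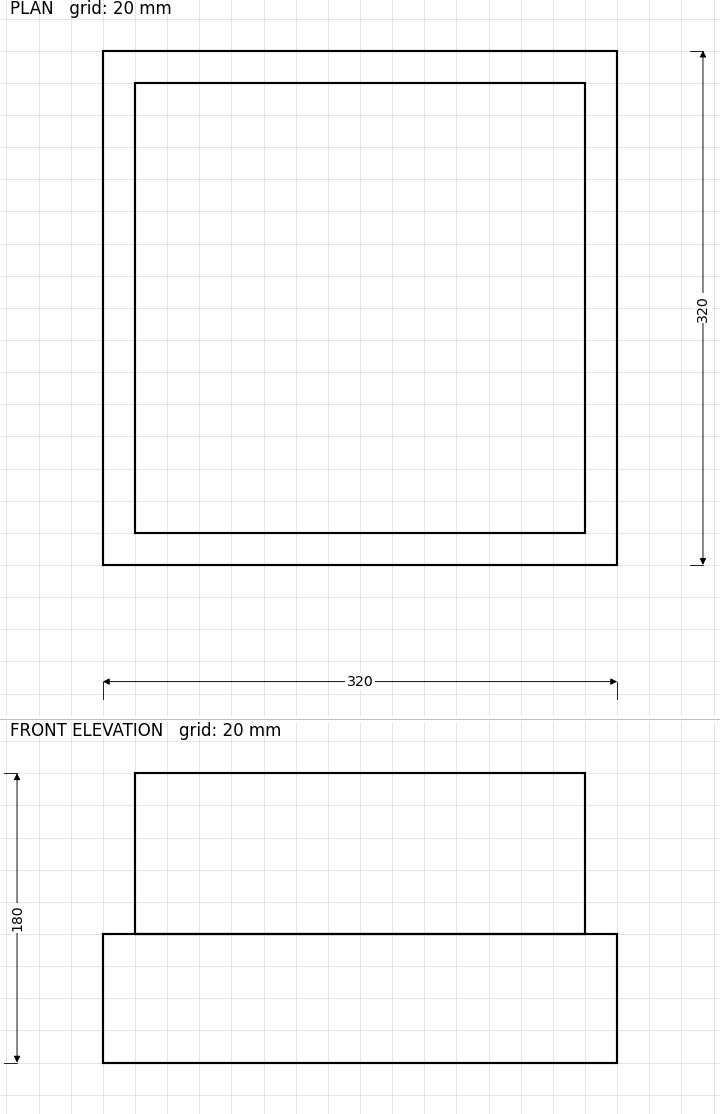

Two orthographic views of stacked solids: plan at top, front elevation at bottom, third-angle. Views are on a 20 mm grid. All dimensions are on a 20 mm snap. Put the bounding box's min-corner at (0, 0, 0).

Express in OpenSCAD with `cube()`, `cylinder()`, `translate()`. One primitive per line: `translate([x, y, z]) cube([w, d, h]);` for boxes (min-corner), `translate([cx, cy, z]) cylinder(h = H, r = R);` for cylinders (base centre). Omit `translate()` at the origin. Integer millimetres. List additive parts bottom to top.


cube([320, 320, 80]);
translate([20, 20, 80]) cube([280, 280, 100]);


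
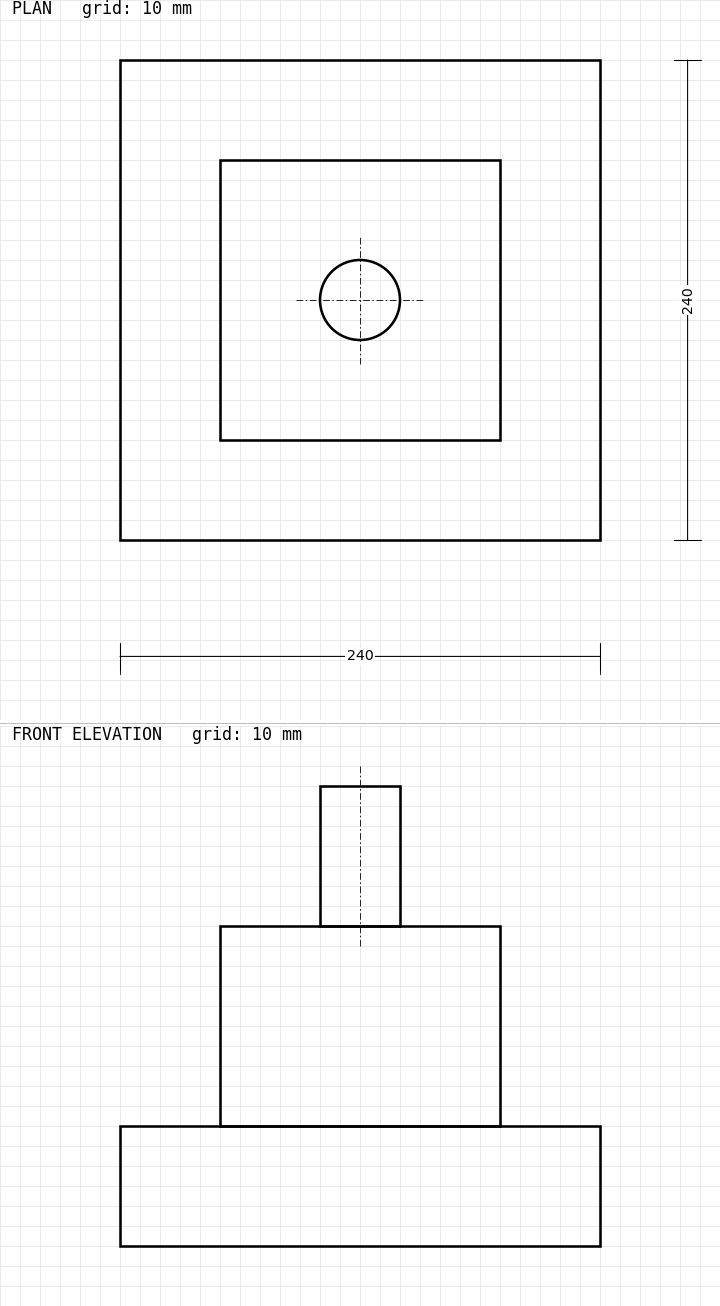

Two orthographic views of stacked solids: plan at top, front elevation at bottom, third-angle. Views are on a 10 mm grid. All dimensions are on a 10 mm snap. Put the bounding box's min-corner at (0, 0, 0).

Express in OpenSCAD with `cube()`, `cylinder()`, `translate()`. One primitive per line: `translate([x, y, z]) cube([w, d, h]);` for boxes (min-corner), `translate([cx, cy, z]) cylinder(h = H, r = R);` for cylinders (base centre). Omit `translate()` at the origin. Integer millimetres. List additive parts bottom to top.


cube([240, 240, 60]);
translate([50, 50, 60]) cube([140, 140, 100]);
translate([120, 120, 160]) cylinder(h = 70, r = 20);
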